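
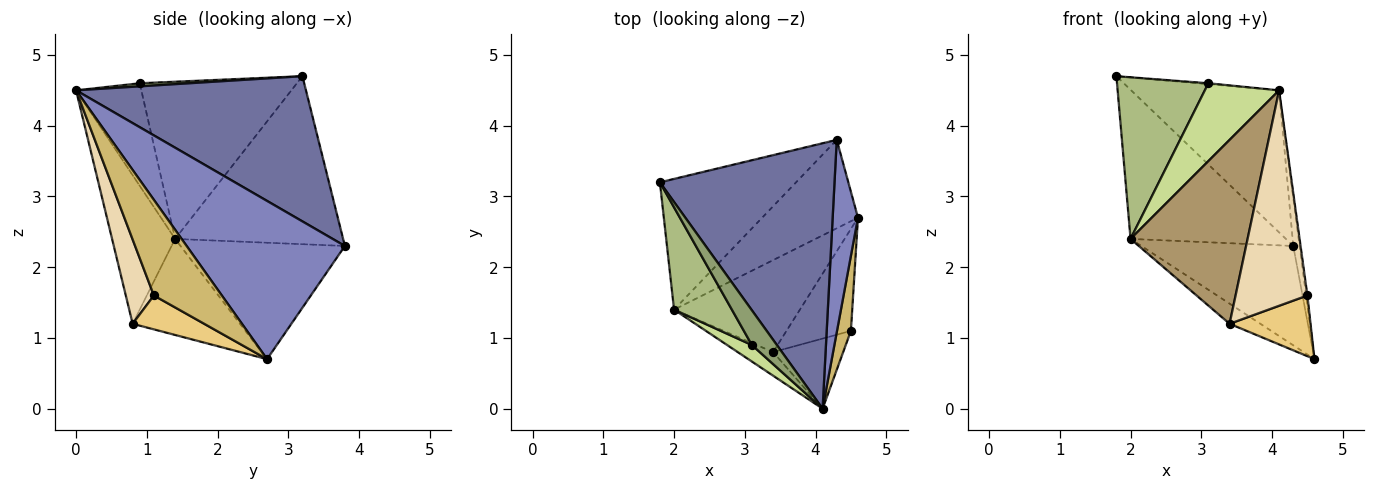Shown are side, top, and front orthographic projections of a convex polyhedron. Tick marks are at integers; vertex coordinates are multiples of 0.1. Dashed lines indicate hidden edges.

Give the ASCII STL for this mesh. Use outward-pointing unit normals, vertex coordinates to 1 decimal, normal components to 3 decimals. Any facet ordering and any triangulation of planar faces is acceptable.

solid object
 facet normal 0.591 0.381 0.711
  outer loop
   vertex 4.3 3.8 2.3
   vertex 1.8 3.2 4.7
   vertex 4.1 0.0 4.5
  endloop
 endfacet
 facet normal 0.987 0.039 0.158
  outer loop
   vertex 4.3 3.8 2.3
   vertex 4.1 0.0 4.5
   vertex 4.6 2.7 0.7
  endloop
 endfacet
 facet normal -0.631 0.583 -0.511
  outer loop
   vertex 2.0 1.4 2.4
   vertex 1.8 3.2 4.7
   vertex 4.3 3.8 2.3
  endloop
 endfacet
 facet normal -0.629 0.581 -0.517
  outer loop
   vertex 2.0 1.4 2.4
   vertex 4.3 3.8 2.3
   vertex 4.6 2.7 0.7
  endloop
 endfacet
 facet normal 0.123 0.026 0.992
  outer loop
   vertex 3.1 0.9 4.6
   vertex 4.1 0.0 4.5
   vertex 1.8 3.2 4.7
  endloop
 endfacet
 facet normal -0.824 -0.479 0.303
  outer loop
   vertex 3.1 0.9 4.6
   vertex 1.8 3.2 4.7
   vertex 2.0 1.4 2.4
  endloop
 endfacet
 facet normal -0.652 -0.742 0.157
  outer loop
   vertex 3.1 0.9 4.6
   vertex 2.0 1.4 2.4
   vertex 4.1 0.0 4.5
  endloop
 endfacet
 facet normal -0.598 0.171 -0.783
  outer loop
   vertex 3.4 0.8 1.2
   vertex 2.0 1.4 2.4
   vertex 4.6 2.7 0.7
  endloop
 endfacet
 facet normal -0.471 -0.875 -0.112
  outer loop
   vertex 3.4 0.8 1.2
   vertex 4.1 0.0 4.5
   vertex 2.0 1.4 2.4
  endloop
 endfacet
 facet normal 0.989 0.019 0.144
  outer loop
   vertex 4.5 1.1 1.6
   vertex 4.6 2.7 0.7
   vertex 4.1 0.0 4.5
  endloop
 endfacet
 facet normal 0.412 -0.466 -0.783
  outer loop
   vertex 4.5 1.1 1.6
   vertex 3.4 0.8 1.2
   vertex 4.6 2.7 0.7
  endloop
 endfacet
 facet normal 0.349 -0.891 -0.290
  outer loop
   vertex 4.5 1.1 1.6
   vertex 4.1 0.0 4.5
   vertex 3.4 0.8 1.2
  endloop
 endfacet
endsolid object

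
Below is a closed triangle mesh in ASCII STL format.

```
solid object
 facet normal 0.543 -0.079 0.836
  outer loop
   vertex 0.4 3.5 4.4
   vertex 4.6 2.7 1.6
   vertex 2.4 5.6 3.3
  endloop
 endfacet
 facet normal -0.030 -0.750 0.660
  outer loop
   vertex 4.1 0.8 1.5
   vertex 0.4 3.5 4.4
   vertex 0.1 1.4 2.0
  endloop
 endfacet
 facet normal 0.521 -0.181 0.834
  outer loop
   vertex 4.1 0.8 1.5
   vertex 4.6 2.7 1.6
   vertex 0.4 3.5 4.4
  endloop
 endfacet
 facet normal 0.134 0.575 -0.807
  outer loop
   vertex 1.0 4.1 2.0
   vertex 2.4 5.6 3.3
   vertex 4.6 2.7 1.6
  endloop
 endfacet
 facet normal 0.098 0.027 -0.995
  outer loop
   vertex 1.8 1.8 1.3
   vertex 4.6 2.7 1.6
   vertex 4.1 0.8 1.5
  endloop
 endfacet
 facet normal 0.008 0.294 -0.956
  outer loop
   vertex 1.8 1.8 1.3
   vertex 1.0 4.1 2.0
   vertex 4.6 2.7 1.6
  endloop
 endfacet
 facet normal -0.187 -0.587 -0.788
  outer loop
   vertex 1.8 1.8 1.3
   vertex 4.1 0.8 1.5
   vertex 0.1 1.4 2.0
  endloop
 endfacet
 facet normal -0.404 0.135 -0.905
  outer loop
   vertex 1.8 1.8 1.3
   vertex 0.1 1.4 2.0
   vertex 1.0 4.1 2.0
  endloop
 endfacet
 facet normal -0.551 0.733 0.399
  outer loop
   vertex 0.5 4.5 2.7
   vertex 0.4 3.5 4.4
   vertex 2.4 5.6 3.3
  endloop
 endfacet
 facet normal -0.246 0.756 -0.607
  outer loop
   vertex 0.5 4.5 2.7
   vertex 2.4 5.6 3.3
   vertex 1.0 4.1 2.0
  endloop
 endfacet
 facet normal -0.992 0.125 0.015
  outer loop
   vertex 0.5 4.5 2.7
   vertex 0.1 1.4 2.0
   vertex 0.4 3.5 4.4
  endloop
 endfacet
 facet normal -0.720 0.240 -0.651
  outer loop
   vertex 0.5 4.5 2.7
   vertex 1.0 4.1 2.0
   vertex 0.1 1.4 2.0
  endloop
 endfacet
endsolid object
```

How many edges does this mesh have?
18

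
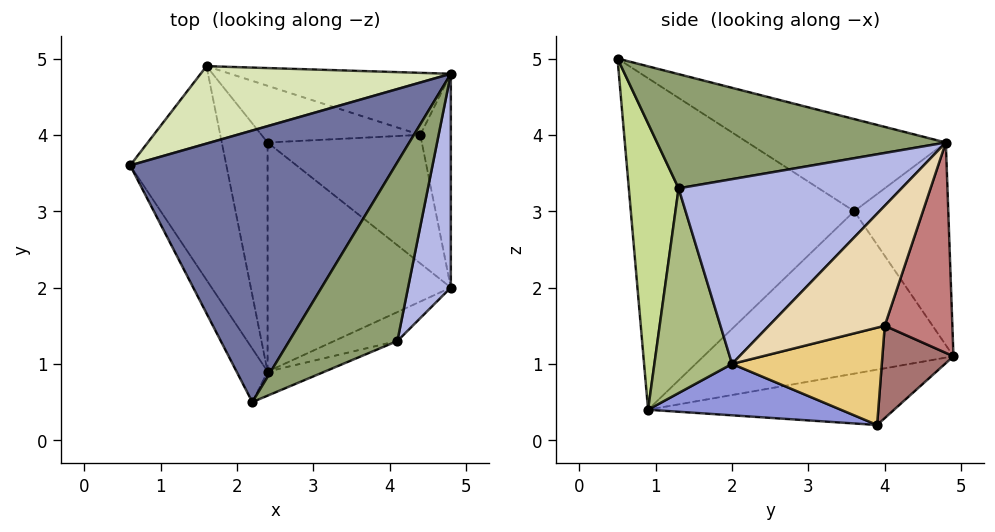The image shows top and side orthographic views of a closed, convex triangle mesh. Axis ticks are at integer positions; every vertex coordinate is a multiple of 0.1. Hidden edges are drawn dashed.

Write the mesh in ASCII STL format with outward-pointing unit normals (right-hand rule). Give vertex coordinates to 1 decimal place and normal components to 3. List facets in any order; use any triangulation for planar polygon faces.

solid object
 facet normal -0.300 0.403 0.865
  outer loop
   vertex 4.8 4.8 3.9
   vertex 0.6 3.6 3.0
   vertex 2.2 0.5 5.0
  endloop
 endfacet
 facet normal -0.864 -0.498 -0.081
  outer loop
   vertex 2.4 0.9 0.4
   vertex 2.2 0.5 5.0
   vertex 0.6 3.6 3.0
  endloop
 endfacet
 facet normal 0.270 -0.064 -0.961
  outer loop
   vertex 2.4 0.9 0.4
   vertex 2.4 3.9 0.2
   vertex 4.8 2.0 1.0
  endloop
 endfacet
 facet normal 0.949 -0.227 0.220
  outer loop
   vertex 4.1 1.3 3.3
   vertex 4.8 2.0 1.0
   vertex 4.8 4.8 3.9
  endloop
 endfacet
 facet normal 0.702 -0.254 0.665
  outer loop
   vertex 4.1 1.3 3.3
   vertex 4.8 4.8 3.9
   vertex 2.2 0.5 5.0
  endloop
 endfacet
 facet normal 0.441 -0.887 -0.136
  outer loop
   vertex 4.1 1.3 3.3
   vertex 2.4 0.9 0.4
   vertex 4.8 2.0 1.0
  endloop
 endfacet
 facet normal 0.336 -0.940 -0.067
  outer loop
   vertex 4.1 1.3 3.3
   vertex 2.2 0.5 5.0
   vertex 2.4 0.9 0.4
  endloop
 endfacet
 facet normal -0.331 0.851 0.408
  outer loop
   vertex 1.6 4.9 1.1
   vertex 0.6 3.6 3.0
   vertex 4.8 4.8 3.9
  endloop
 endfacet
 facet normal -0.857 -0.083 -0.508
  outer loop
   vertex 1.6 4.9 1.1
   vertex 2.4 0.9 0.4
   vertex 0.6 3.6 3.0
  endloop
 endfacet
 facet normal -0.770 -0.042 -0.637
  outer loop
   vertex 1.6 4.9 1.1
   vertex 2.4 3.9 0.2
   vertex 2.4 0.9 0.4
  endloop
 endfacet
 facet normal 0.509 0.303 -0.806
  outer loop
   vertex 4.4 4.0 1.5
   vertex 4.8 2.0 1.0
   vertex 2.4 3.9 0.2
  endloop
 endfacet
 facet normal 0.939 0.248 -0.239
  outer loop
   vertex 4.4 4.0 1.5
   vertex 4.8 4.8 3.9
   vertex 4.8 2.0 1.0
  endloop
 endfacet
 facet normal 0.325 0.763 -0.559
  outer loop
   vertex 4.4 4.0 1.5
   vertex 2.4 3.9 0.2
   vertex 1.6 4.9 1.1
  endloop
 endfacet
 facet normal 0.332 0.877 -0.348
  outer loop
   vertex 4.4 4.0 1.5
   vertex 1.6 4.9 1.1
   vertex 4.8 4.8 3.9
  endloop
 endfacet
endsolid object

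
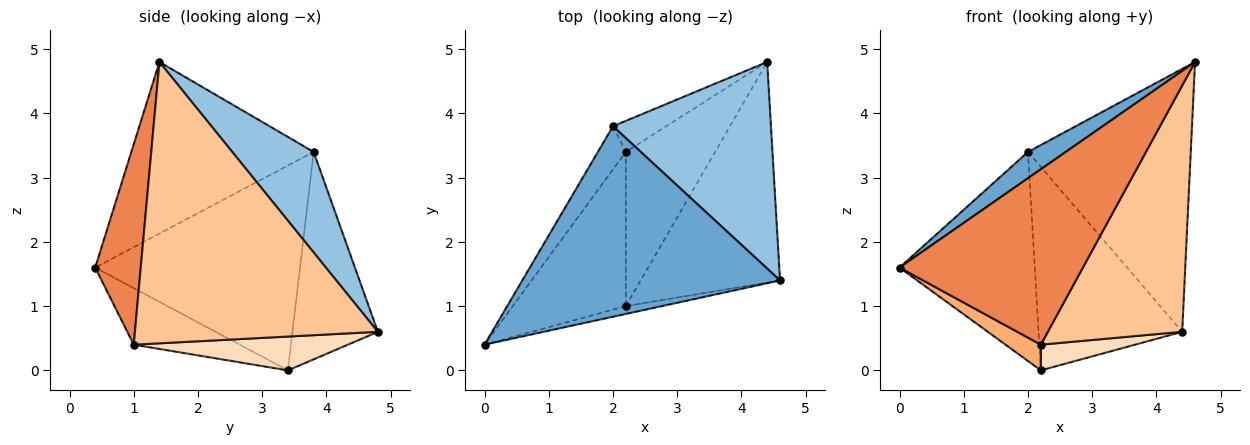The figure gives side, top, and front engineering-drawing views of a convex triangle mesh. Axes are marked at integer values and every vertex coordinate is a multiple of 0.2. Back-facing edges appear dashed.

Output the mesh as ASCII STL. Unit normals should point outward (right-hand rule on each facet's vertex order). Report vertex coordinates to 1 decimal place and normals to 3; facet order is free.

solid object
 facet normal -0.551 -0.114 0.827
  outer loop
   vertex 2.0 3.8 3.4
   vertex 0.0 0.4 1.6
   vertex 4.6 1.4 4.8
  endloop
 endfacet
 facet normal 0.366 0.732 0.575
  outer loop
   vertex 2.0 3.8 3.4
   vertex 4.6 1.4 4.8
   vertex 4.4 4.8 0.6
  endloop
 endfacet
 facet normal -0.829 0.548 -0.113
  outer loop
   vertex 2.0 3.8 3.4
   vertex 2.2 3.4 0.0
   vertex 0.0 0.4 1.6
  endloop
 endfacet
 facet normal -0.507 0.852 -0.130
  outer loop
   vertex 2.0 3.8 3.4
   vertex 4.4 4.8 0.6
   vertex 2.2 3.4 0.0
  endloop
 endfacet
 facet normal 0.241 -0.970 -0.043
  outer loop
   vertex 2.2 1.0 0.4
   vertex 4.6 1.4 4.8
   vertex 0.0 0.4 1.6
  endloop
 endfacet
 facet normal -0.442 -0.147 -0.885
  outer loop
   vertex 2.2 1.0 0.4
   vertex 0.0 0.4 1.6
   vertex 2.2 3.4 0.0
  endloop
 endfacet
 facet normal 0.803 -0.444 -0.398
  outer loop
   vertex 2.2 1.0 0.4
   vertex 4.4 4.8 0.6
   vertex 4.6 1.4 4.8
  endloop
 endfacet
 facet normal 0.350 -0.154 -0.924
  outer loop
   vertex 2.2 1.0 0.4
   vertex 2.2 3.4 0.0
   vertex 4.4 4.8 0.6
  endloop
 endfacet
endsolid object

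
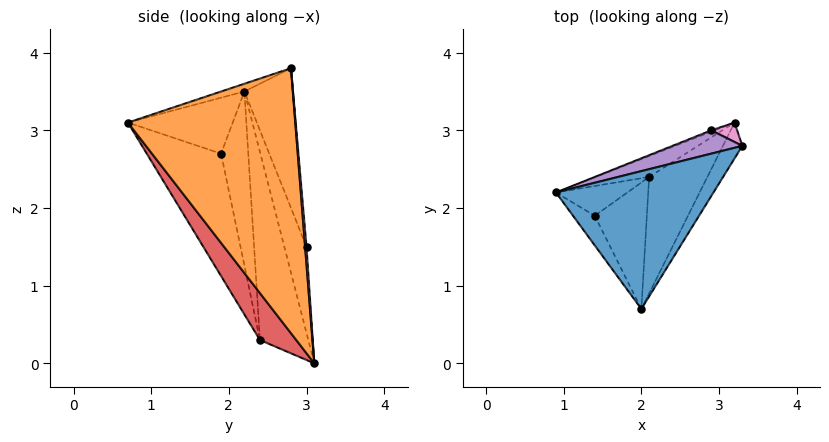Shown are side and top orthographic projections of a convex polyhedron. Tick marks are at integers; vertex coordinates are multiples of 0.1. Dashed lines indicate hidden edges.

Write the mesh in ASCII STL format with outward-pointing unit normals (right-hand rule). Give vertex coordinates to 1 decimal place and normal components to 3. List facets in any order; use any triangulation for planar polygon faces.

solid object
 facet normal -0.047 -0.289 0.956
  outer loop
   vertex 2.0 0.7 3.1
   vertex 3.3 2.8 3.8
   vertex 0.9 2.2 3.5
  endloop
 endfacet
 facet normal 0.858 -0.510 -0.063
  outer loop
   vertex 3.2 3.1 0.0
   vertex 3.3 2.8 3.8
   vertex 2.0 0.7 3.1
  endloop
 endfacet
 facet normal -0.561 0.813 -0.159
  outer loop
   vertex 2.1 2.4 0.3
   vertex 0.9 2.2 3.5
   vertex 3.2 3.1 0.0
  endloop
 endfacet
 facet normal 0.379 -0.797 -0.470
  outer loop
   vertex 2.1 2.4 0.3
   vertex 3.2 3.1 0.0
   vertex 2.0 0.7 3.1
  endloop
 endfacet
 facet normal -0.256 0.958 0.128
  outer loop
   vertex 2.9 3.0 1.5
   vertex 0.9 2.2 3.5
   vertex 3.3 2.8 3.8
  endloop
 endfacet
 facet normal -0.385 0.923 -0.015
  outer loop
   vertex 2.9 3.0 1.5
   vertex 3.2 3.1 0.0
   vertex 0.9 2.2 3.5
  endloop
 endfacet
 facet normal 0.054 0.996 0.077
  outer loop
   vertex 2.9 3.0 1.5
   vertex 3.3 2.8 3.8
   vertex 3.2 3.1 0.0
  endloop
 endfacet
 facet normal -0.804 -0.506 -0.313
  outer loop
   vertex 1.4 1.9 2.7
   vertex 2.0 0.7 3.1
   vertex 0.9 2.2 3.5
  endloop
 endfacet
 facet normal -0.818 -0.467 -0.336
  outer loop
   vertex 1.4 1.9 2.7
   vertex 0.9 2.2 3.5
   vertex 2.1 2.4 0.3
  endloop
 endfacet
 facet normal -0.792 -0.509 -0.337
  outer loop
   vertex 1.4 1.9 2.7
   vertex 2.1 2.4 0.3
   vertex 2.0 0.7 3.1
  endloop
 endfacet
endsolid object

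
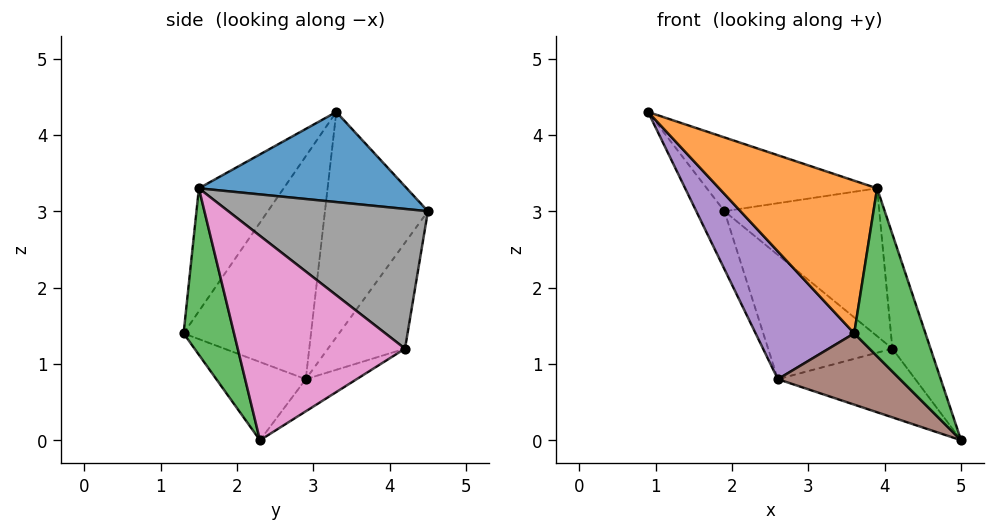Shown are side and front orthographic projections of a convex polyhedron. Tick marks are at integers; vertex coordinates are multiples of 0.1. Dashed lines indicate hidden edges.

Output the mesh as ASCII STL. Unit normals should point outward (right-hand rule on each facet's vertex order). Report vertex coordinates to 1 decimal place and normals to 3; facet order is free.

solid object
 facet normal 0.500 0.410 0.763
  outer loop
   vertex 3.9 1.5 3.3
   vertex 1.9 4.5 3.0
   vertex 0.9 3.3 4.3
  endloop
 endfacet
 facet normal -0.466 -0.869 0.165
  outer loop
   vertex 3.9 1.5 3.3
   vertex 0.9 3.3 4.3
   vertex 3.6 1.3 1.4
  endloop
 endfacet
 facet normal 0.578 -0.816 -0.005
  outer loop
   vertex 3.9 1.5 3.3
   vertex 3.6 1.3 1.4
   vertex 5.0 2.3 0.0
  endloop
 endfacet
 facet normal -0.863 0.236 -0.446
  outer loop
   vertex 2.6 2.9 0.8
   vertex 0.9 3.3 4.3
   vertex 1.9 4.5 3.0
  endloop
 endfacet
 facet normal -0.754 -0.584 -0.300
  outer loop
   vertex 2.6 2.9 0.8
   vertex 3.6 1.3 1.4
   vertex 0.9 3.3 4.3
  endloop
 endfacet
 facet normal -0.384 -0.525 -0.759
  outer loop
   vertex 2.6 2.9 0.8
   vertex 5.0 2.3 0.0
   vertex 3.6 1.3 1.4
  endloop
 endfacet
 facet normal 0.912 0.208 0.354
  outer loop
   vertex 4.1 4.2 1.2
   vertex 3.9 1.5 3.3
   vertex 5.0 2.3 0.0
  endloop
 endfacet
 facet normal 0.598 0.464 0.654
  outer loop
   vertex 4.1 4.2 1.2
   vertex 1.9 4.5 3.0
   vertex 3.9 1.5 3.3
  endloop
 endfacet
 facet normal -0.173 0.466 -0.868
  outer loop
   vertex 4.1 4.2 1.2
   vertex 5.0 2.3 0.0
   vertex 2.6 2.9 0.8
  endloop
 endfacet
 facet normal -0.414 0.668 -0.618
  outer loop
   vertex 4.1 4.2 1.2
   vertex 2.6 2.9 0.8
   vertex 1.9 4.5 3.0
  endloop
 endfacet
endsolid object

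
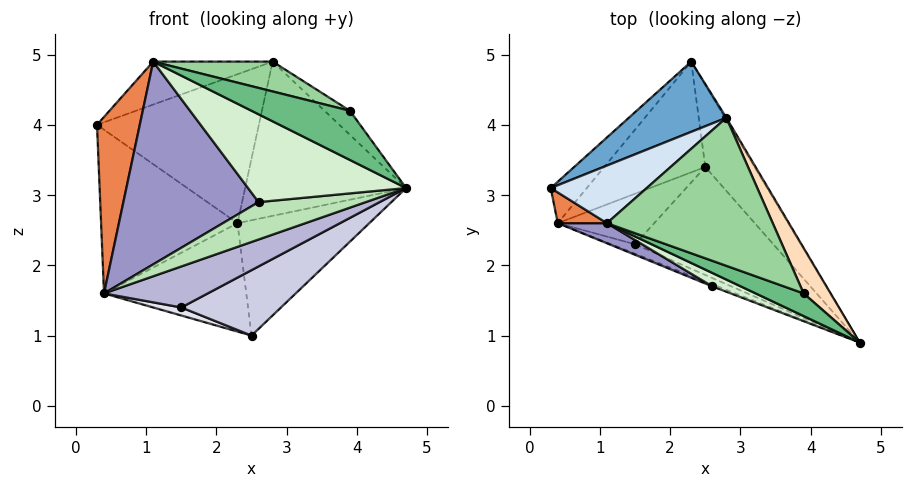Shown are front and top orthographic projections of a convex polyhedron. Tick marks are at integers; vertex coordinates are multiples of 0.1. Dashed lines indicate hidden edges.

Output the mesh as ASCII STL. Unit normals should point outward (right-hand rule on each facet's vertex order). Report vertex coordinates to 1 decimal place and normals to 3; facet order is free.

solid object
 facet normal -0.458 0.804 0.379
  outer loop
   vertex 2.8 4.1 4.9
   vertex 2.3 4.9 2.6
   vertex 0.3 3.1 4.0
  endloop
 endfacet
 facet normal 0.858 0.514 -0.008
  outer loop
   vertex 2.8 4.1 4.9
   vertex 4.7 0.9 3.1
   vertex 2.3 4.9 2.6
  endloop
 endfacet
 facet normal -0.722 0.670 -0.170
  outer loop
   vertex 0.4 2.6 1.6
   vertex 0.3 3.1 4.0
   vertex 2.3 4.9 2.6
  endloop
 endfacet
 facet normal -0.467 0.529 0.709
  outer loop
   vertex 1.1 2.6 4.9
   vertex 2.8 4.1 4.9
   vertex 0.3 3.1 4.0
  endloop
 endfacet
 facet normal -0.629 -0.766 0.133
  outer loop
   vertex 1.1 2.6 4.9
   vertex 0.3 3.1 4.0
   vertex 0.4 2.6 1.6
  endloop
 endfacet
 facet normal 0.828 0.457 -0.324
  outer loop
   vertex 2.5 3.4 1.0
   vertex 2.3 4.9 2.6
   vertex 4.7 0.9 3.1
  endloop
 endfacet
 facet normal -0.426 0.633 -0.647
  outer loop
   vertex 2.5 3.4 1.0
   vertex 0.4 2.6 1.6
   vertex 2.3 4.9 2.6
  endloop
 endfacet
 facet normal 0.852 0.245 0.463
  outer loop
   vertex 3.9 1.6 4.2
   vertex 4.7 0.9 3.1
   vertex 2.8 4.1 4.9
  endloop
 endfacet
 facet normal -0.215 -0.887 0.408
  outer loop
   vertex 3.9 1.6 4.2
   vertex 1.1 2.6 4.9
   vertex 4.7 0.9 3.1
  endloop
 endfacet
 facet normal 0.172 -0.195 0.966
  outer loop
   vertex 3.9 1.6 4.2
   vertex 2.8 4.1 4.9
   vertex 1.1 2.6 4.9
  endloop
 endfacet
 facet normal -0.351 -0.935 -0.053
  outer loop
   vertex 2.6 1.7 2.9
   vertex 0.4 2.6 1.6
   vertex 4.7 0.9 3.1
  endloop
 endfacet
 facet normal -0.364 -0.921 0.141
  outer loop
   vertex 2.6 1.7 2.9
   vertex 4.7 0.9 3.1
   vertex 1.1 2.6 4.9
  endloop
 endfacet
 facet normal -0.422 -0.902 0.090
  outer loop
   vertex 2.6 1.7 2.9
   vertex 1.1 2.6 4.9
   vertex 0.4 2.6 1.6
  endloop
 endfacet
 facet normal -0.293 -0.932 -0.215
  outer loop
   vertex 1.5 2.3 1.4
   vertex 4.7 0.9 3.1
   vertex 0.4 2.6 1.6
  endloop
 endfacet
 facet normal 0.222 -0.505 -0.834
  outer loop
   vertex 1.5 2.3 1.4
   vertex 2.5 3.4 1.0
   vertex 4.7 0.9 3.1
  endloop
 endfacet
 facet normal -0.217 -0.153 -0.964
  outer loop
   vertex 1.5 2.3 1.4
   vertex 0.4 2.6 1.6
   vertex 2.5 3.4 1.0
  endloop
 endfacet
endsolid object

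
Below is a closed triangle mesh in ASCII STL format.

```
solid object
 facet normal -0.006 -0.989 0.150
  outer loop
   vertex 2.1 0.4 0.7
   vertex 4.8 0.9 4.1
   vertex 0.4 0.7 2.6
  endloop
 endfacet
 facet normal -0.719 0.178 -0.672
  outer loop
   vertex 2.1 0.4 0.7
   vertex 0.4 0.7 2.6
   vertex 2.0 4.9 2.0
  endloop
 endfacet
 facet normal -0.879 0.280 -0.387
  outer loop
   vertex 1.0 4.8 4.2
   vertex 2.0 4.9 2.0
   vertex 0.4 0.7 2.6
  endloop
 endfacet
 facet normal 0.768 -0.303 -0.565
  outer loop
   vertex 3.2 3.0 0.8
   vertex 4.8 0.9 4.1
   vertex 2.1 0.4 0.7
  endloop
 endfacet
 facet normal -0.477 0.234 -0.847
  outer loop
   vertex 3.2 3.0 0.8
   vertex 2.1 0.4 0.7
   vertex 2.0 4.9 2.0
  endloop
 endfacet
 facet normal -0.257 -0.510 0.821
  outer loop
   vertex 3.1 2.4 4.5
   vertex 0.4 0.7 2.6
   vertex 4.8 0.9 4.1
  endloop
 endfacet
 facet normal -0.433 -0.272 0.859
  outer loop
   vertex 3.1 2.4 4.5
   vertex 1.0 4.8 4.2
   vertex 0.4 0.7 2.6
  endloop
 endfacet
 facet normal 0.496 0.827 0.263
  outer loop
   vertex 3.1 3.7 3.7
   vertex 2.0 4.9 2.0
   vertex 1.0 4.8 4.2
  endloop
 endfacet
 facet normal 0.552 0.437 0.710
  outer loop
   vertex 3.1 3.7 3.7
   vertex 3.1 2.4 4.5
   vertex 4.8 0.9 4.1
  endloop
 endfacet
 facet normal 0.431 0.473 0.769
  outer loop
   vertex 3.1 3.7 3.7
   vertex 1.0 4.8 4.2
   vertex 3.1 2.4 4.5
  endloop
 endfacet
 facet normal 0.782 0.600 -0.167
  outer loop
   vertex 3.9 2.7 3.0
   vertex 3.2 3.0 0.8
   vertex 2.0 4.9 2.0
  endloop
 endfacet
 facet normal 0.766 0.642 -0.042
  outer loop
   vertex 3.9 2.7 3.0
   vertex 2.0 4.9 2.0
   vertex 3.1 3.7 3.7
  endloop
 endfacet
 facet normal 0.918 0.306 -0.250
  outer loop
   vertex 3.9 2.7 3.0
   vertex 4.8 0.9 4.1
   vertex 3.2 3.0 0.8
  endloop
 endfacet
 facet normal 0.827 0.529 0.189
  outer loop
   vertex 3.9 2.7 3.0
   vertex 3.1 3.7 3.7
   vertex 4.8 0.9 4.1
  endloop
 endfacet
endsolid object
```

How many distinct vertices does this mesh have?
9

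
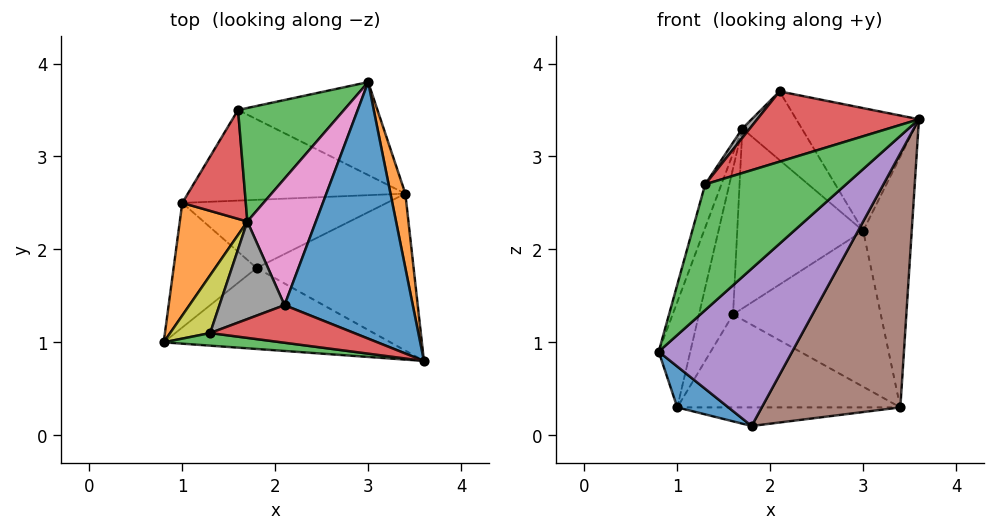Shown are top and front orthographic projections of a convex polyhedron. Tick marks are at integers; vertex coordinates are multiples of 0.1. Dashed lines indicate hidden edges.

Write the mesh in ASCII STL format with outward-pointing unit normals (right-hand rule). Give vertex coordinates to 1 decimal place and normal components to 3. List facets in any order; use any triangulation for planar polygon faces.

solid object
 facet normal 0.333 0.407 0.851
  outer loop
   vertex 2.1 1.4 3.7
   vertex 3.6 0.8 3.4
   vertex 3.0 3.8 2.2
  endloop
 endfacet
 facet normal 0.973 0.221 0.065
  outer loop
   vertex 3.4 2.6 0.3
   vertex 3.0 3.8 2.2
   vertex 3.6 0.8 3.4
  endloop
 endfacet
 facet normal -0.158 -0.982 0.099
  outer loop
   vertex 1.3 1.1 2.7
   vertex 0.8 1.0 0.9
   vertex 3.6 0.8 3.4
  endloop
 endfacet
 facet normal -0.250 -0.854 0.456
  outer loop
   vertex 1.3 1.1 2.7
   vertex 3.6 0.8 3.4
   vertex 2.1 1.4 3.7
  endloop
 endfacet
 facet normal 0.326 -0.840 -0.433
  outer loop
   vertex 1.8 1.8 0.1
   vertex 3.6 0.8 3.4
   vertex 0.8 1.0 0.9
  endloop
 endfacet
 facet normal 0.441 -0.764 -0.472
  outer loop
   vertex 1.8 1.8 0.1
   vertex 3.4 2.6 0.3
   vertex 3.6 0.8 3.4
  endloop
 endfacet
 facet normal 0.190 0.468 0.863
  outer loop
   vertex 1.7 2.3 3.3
   vertex 2.1 1.4 3.7
   vertex 3.0 3.8 2.2
  endloop
 endfacet
 facet normal -0.771 -0.060 0.635
  outer loop
   vertex 1.7 2.3 3.3
   vertex 1.3 1.1 2.7
   vertex 2.1 1.4 3.7
  endloop
 endfacet
 facet normal -0.949 0.190 0.253
  outer loop
   vertex 1.7 2.3 3.3
   vertex 0.8 1.0 0.9
   vertex 1.3 1.1 2.7
  endloop
 endfacet
 facet normal -0.011 0.263 -0.965
  outer loop
   vertex 1.0 2.5 0.3
   vertex 3.4 2.6 0.3
   vertex 1.8 1.8 0.1
  endloop
 endfacet
 facet normal -0.455 -0.278 -0.846
  outer loop
   vertex 1.0 2.5 0.3
   vertex 1.8 1.8 0.1
   vertex 0.8 1.0 0.9
  endloop
 endfacet
 facet normal -0.947 0.220 0.236
  outer loop
   vertex 1.0 2.5 0.3
   vertex 0.8 1.0 0.9
   vertex 1.7 2.3 3.3
  endloop
 endfacet
 facet normal -0.464 0.749 0.473
  outer loop
   vertex 1.6 3.5 1.3
   vertex 1.7 2.3 3.3
   vertex 3.0 3.8 2.2
  endloop
 endfacet
 facet normal -0.919 0.316 0.236
  outer loop
   vertex 1.6 3.5 1.3
   vertex 1.0 2.5 0.3
   vertex 1.7 2.3 3.3
  endloop
 endfacet
 facet normal 0.144 0.850 -0.507
  outer loop
   vertex 1.6 3.5 1.3
   vertex 3.0 3.8 2.2
   vertex 3.4 2.6 0.3
  endloop
 endfacet
 facet normal -0.030 0.716 -0.698
  outer loop
   vertex 1.6 3.5 1.3
   vertex 3.4 2.6 0.3
   vertex 1.0 2.5 0.3
  endloop
 endfacet
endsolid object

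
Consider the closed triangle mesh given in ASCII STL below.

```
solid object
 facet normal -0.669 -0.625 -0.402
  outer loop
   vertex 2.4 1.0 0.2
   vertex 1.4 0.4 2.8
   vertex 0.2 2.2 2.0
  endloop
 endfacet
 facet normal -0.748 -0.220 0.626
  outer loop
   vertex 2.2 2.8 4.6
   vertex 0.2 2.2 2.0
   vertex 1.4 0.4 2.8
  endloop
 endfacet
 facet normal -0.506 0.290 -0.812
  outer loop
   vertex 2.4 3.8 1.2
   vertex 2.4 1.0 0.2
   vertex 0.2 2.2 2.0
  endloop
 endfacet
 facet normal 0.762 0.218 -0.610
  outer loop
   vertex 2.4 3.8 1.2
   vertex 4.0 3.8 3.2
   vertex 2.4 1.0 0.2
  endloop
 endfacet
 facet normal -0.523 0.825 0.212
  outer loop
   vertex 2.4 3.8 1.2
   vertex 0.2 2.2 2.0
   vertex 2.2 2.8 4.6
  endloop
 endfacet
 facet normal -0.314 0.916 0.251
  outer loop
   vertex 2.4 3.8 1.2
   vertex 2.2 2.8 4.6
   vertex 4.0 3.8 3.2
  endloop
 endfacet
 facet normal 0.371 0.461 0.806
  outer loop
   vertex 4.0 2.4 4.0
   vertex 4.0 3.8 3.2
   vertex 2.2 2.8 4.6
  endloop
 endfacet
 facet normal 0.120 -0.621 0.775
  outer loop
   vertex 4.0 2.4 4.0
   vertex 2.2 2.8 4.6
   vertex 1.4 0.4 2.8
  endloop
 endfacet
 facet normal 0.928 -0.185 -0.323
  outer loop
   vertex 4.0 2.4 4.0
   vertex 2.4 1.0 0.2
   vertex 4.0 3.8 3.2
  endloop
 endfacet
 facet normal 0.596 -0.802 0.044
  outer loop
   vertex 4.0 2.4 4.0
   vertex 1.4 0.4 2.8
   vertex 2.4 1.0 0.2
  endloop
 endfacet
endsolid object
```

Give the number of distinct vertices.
7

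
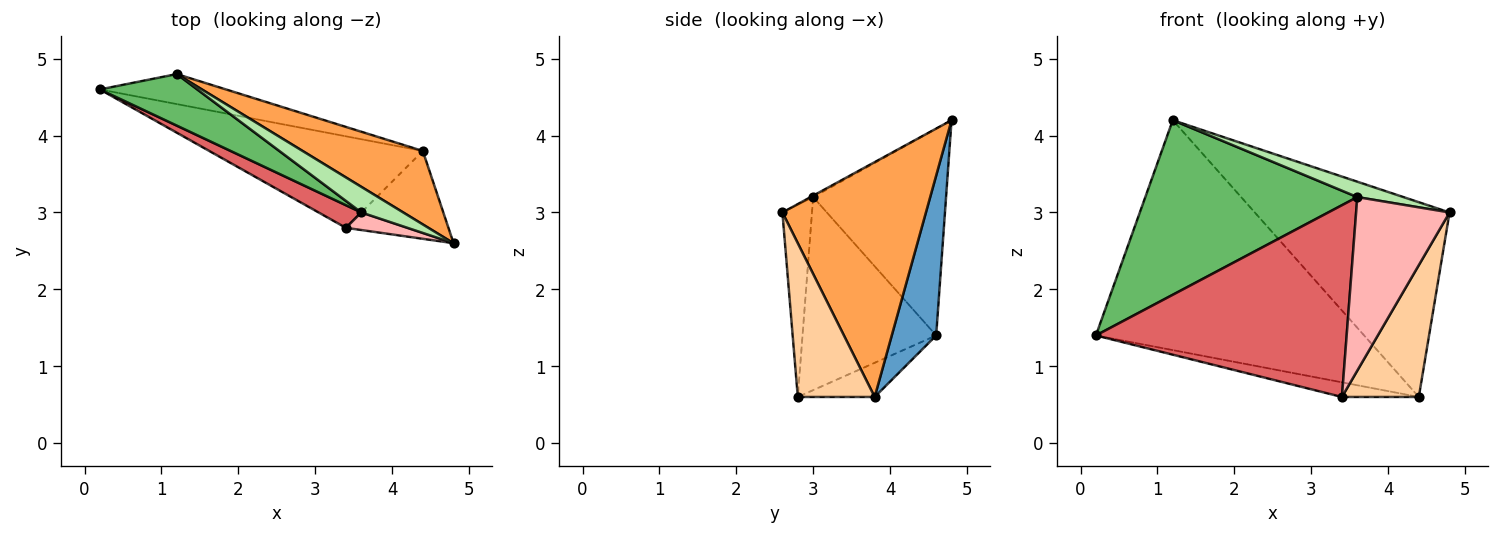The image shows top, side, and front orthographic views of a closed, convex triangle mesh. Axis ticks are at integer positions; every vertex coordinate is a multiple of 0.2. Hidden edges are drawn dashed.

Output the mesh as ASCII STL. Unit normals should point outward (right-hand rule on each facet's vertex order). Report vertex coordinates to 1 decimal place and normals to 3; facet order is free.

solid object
 facet normal 0.162 0.978 -0.128
  outer loop
   vertex 4.4 3.8 0.6
   vertex 0.2 4.6 1.4
   vertex 1.2 4.8 4.2
  endloop
 endfacet
 facet normal -0.156 0.156 -0.975
  outer loop
   vertex 4.4 3.8 0.6
   vertex 3.4 2.8 0.6
   vertex 0.2 4.6 1.4
  endloop
 endfacet
 facet normal 0.568 0.770 0.291
  outer loop
   vertex 4.4 3.8 0.6
   vertex 1.2 4.8 4.2
   vertex 4.8 2.6 3.0
  endloop
 endfacet
 facet normal 0.640 -0.640 -0.426
  outer loop
   vertex 4.4 3.8 0.6
   vertex 4.8 2.6 3.0
   vertex 3.4 2.8 0.6
  endloop
 endfacet
 facet normal -0.515 -0.822 0.243
  outer loop
   vertex 3.6 3.0 3.2
   vertex 1.2 4.8 4.2
   vertex 0.2 4.6 1.4
  endloop
 endfacet
 facet normal -0.029 -0.514 0.857
  outer loop
   vertex 3.6 3.0 3.2
   vertex 4.8 2.6 3.0
   vertex 1.2 4.8 4.2
  endloop
 endfacet
 facet normal -0.468 -0.878 0.104
  outer loop
   vertex 3.6 3.0 3.2
   vertex 0.2 4.6 1.4
   vertex 3.4 2.8 0.6
  endloop
 endfacet
 facet normal -0.300 -0.949 0.096
  outer loop
   vertex 3.6 3.0 3.2
   vertex 3.4 2.8 0.6
   vertex 4.8 2.6 3.0
  endloop
 endfacet
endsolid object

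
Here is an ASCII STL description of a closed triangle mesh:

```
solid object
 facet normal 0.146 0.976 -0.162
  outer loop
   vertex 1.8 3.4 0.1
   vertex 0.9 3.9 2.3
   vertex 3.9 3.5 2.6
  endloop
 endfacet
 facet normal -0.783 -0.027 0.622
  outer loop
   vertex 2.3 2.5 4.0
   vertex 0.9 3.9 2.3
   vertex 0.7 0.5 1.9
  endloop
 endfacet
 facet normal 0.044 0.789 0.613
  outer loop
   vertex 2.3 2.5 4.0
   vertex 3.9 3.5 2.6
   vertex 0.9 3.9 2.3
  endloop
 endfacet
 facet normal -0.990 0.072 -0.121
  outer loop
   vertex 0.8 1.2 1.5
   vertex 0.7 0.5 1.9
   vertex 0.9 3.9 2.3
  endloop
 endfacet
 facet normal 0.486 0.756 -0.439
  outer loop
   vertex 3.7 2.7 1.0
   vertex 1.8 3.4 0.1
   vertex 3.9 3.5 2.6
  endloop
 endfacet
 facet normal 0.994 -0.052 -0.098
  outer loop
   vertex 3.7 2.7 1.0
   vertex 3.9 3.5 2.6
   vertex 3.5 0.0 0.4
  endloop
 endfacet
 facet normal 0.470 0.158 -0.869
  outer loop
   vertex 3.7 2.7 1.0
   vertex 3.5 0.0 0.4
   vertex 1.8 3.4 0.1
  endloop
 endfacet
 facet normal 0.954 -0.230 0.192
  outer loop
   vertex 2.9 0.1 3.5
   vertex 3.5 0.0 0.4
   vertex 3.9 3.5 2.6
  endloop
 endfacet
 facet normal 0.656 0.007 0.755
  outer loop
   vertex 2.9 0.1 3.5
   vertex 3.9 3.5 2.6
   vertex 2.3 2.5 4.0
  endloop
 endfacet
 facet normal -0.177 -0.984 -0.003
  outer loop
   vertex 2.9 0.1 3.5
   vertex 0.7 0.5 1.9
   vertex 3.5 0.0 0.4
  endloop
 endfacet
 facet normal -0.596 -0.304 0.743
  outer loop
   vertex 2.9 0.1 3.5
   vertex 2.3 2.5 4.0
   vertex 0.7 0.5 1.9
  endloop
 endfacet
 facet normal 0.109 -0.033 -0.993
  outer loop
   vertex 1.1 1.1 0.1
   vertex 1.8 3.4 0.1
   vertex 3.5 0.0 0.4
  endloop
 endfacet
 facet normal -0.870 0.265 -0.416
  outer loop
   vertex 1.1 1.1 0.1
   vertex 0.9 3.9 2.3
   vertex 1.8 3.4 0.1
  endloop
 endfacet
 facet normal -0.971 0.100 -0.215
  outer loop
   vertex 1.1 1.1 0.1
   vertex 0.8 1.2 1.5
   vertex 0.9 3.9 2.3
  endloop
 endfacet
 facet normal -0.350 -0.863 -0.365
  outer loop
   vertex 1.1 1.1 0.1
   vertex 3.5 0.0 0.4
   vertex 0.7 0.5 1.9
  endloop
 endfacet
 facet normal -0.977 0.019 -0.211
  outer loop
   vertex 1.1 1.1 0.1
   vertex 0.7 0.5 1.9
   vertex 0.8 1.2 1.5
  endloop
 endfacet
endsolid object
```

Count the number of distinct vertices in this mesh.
10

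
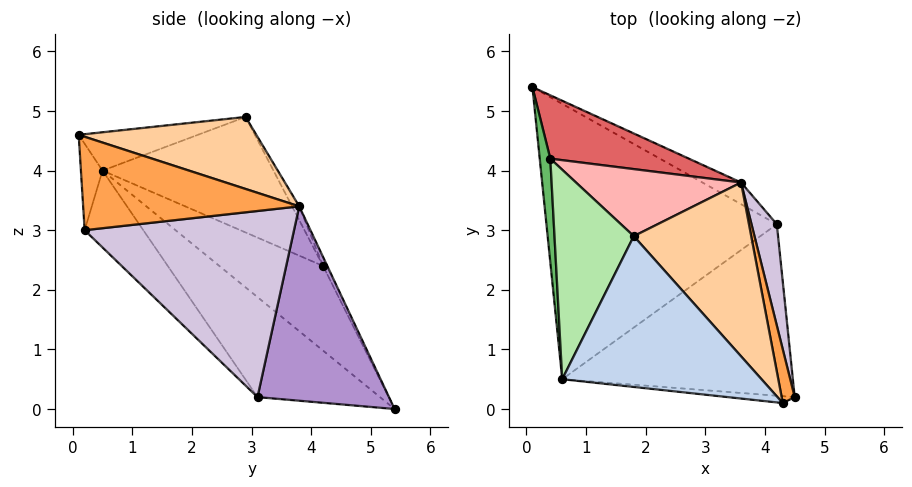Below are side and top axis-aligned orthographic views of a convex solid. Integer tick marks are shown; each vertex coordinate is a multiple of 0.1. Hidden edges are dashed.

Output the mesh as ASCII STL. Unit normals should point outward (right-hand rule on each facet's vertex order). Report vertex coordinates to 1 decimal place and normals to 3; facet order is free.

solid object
 facet normal -0.095 -0.993 -0.074
  outer loop
   vertex 0.6 0.5 4.0
   vertex 4.5 0.2 3.0
   vertex 4.3 0.1 4.6
  endloop
 endfacet
 facet normal -0.182 -0.264 0.947
  outer loop
   vertex 0.6 0.5 4.0
   vertex 4.3 0.1 4.6
   vertex 1.8 2.9 4.9
  endloop
 endfacet
 facet normal 0.965 0.226 0.135
  outer loop
   vertex 3.6 3.8 3.4
   vertex 4.3 0.1 4.6
   vertex 4.5 0.2 3.0
  endloop
 endfacet
 facet normal 0.489 0.351 0.798
  outer loop
   vertex 3.6 3.8 3.4
   vertex 1.8 2.9 4.9
   vertex 4.3 0.1 4.6
  endloop
 endfacet
 facet normal -0.992 0.000 0.124
  outer loop
   vertex 0.4 4.2 2.4
   vertex 0.1 5.4 0.0
   vertex 0.6 0.5 4.0
  endloop
 endfacet
 facet normal -0.809 0.196 0.555
  outer loop
   vertex 0.4 4.2 2.4
   vertex 0.6 0.5 4.0
   vertex 1.8 2.9 4.9
  endloop
 endfacet
 facet normal -0.029 0.893 0.450
  outer loop
   vertex 0.4 4.2 2.4
   vertex 3.6 3.8 3.4
   vertex 0.1 5.4 0.0
  endloop
 endfacet
 facet normal -0.040 0.877 0.478
  outer loop
   vertex 0.4 4.2 2.4
   vertex 1.8 2.9 4.9
   vertex 3.6 3.8 3.4
  endloop
 endfacet
 facet normal 0.491 0.866 -0.097
  outer loop
   vertex 4.2 3.1 0.2
   vertex 0.1 5.4 0.0
   vertex 3.6 3.8 3.4
  endloop
 endfacet
 facet normal 0.965 0.227 0.131
  outer loop
   vertex 4.2 3.1 0.2
   vertex 3.6 3.8 3.4
   vertex 4.5 0.2 3.0
  endloop
 endfacet
 facet normal -0.312 -0.620 -0.720
  outer loop
   vertex 4.2 3.1 0.2
   vertex 0.6 0.5 4.0
   vertex 0.1 5.4 0.0
  endloop
 endfacet
 facet normal -0.229 -0.688 -0.688
  outer loop
   vertex 4.2 3.1 0.2
   vertex 4.5 0.2 3.0
   vertex 0.6 0.5 4.0
  endloop
 endfacet
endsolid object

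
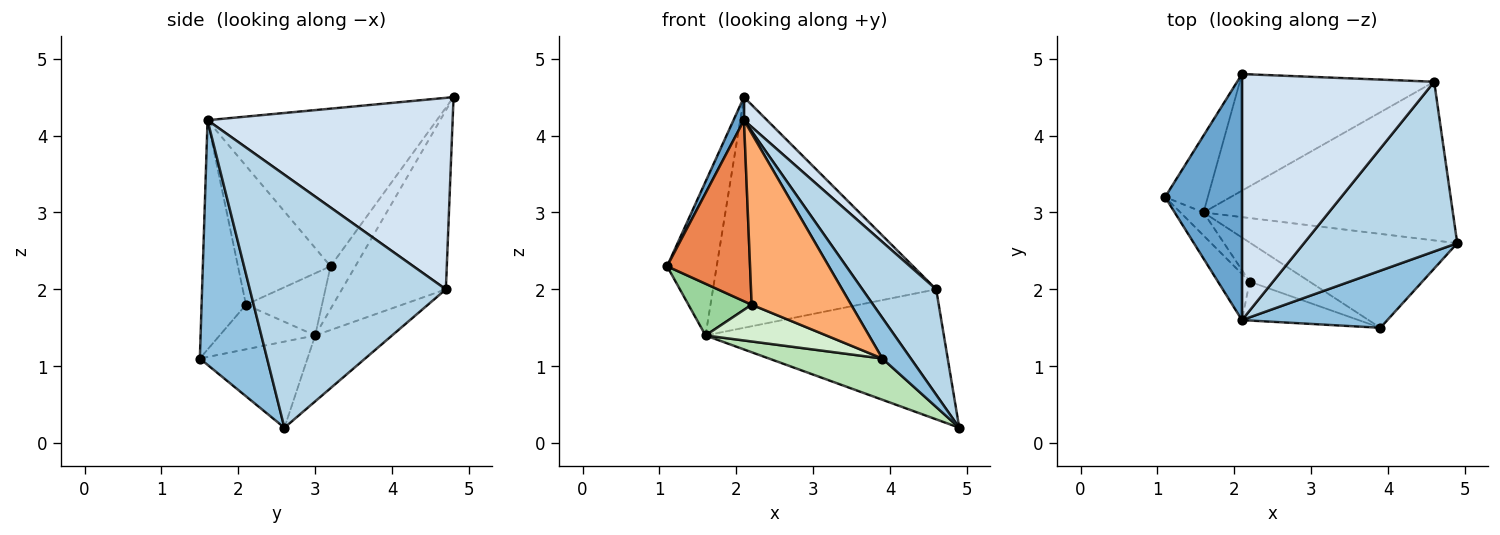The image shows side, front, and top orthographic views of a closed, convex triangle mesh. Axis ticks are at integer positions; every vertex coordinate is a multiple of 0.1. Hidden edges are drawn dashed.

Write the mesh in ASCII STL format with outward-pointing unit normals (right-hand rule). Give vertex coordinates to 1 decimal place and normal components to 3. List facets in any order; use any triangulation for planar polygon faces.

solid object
 facet normal -0.898 -0.041 0.438
  outer loop
   vertex 2.1 1.6 4.2
   vertex 2.1 4.8 4.5
   vertex 1.1 3.2 2.3
  endloop
 endfacet
 facet normal 0.808 -0.342 0.480
  outer loop
   vertex 2.1 1.6 4.2
   vertex 3.9 1.5 1.1
   vertex 4.9 2.6 0.2
  endloop
 endfacet
 facet normal 0.814 -0.306 0.493
  outer loop
   vertex 4.6 4.7 2.0
   vertex 2.1 1.6 4.2
   vertex 4.9 2.6 0.2
  endloop
 endfacet
 facet normal 0.704 -0.066 0.707
  outer loop
   vertex 4.6 4.7 2.0
   vertex 2.1 4.8 4.5
   vertex 2.1 1.6 4.2
  endloop
 endfacet
 facet normal -0.734 -0.658 -0.168
  outer loop
   vertex 2.2 2.1 1.8
   vertex 2.1 1.6 4.2
   vertex 1.1 3.2 2.3
  endloop
 endfacet
 facet normal -0.399 -0.894 -0.203
  outer loop
   vertex 2.2 2.1 1.8
   vertex 3.9 1.5 1.1
   vertex 2.1 1.6 4.2
  endloop
 endfacet
 facet normal -0.408 0.816 -0.408
  outer loop
   vertex 1.6 3.0 1.4
   vertex 1.1 3.2 2.3
   vertex 2.1 4.8 4.5
  endloop
 endfacet
 facet normal -0.384 0.824 -0.417
  outer loop
   vertex 1.6 3.0 1.4
   vertex 2.1 4.8 4.5
   vertex 4.6 4.7 2.0
  endloop
 endfacet
 facet normal -0.200 0.621 -0.758
  outer loop
   vertex 1.6 3.0 1.4
   vertex 4.6 4.7 2.0
   vertex 4.9 2.6 0.2
  endloop
 endfacet
 facet normal -0.739 -0.615 -0.274
  outer loop
   vertex 1.6 3.0 1.4
   vertex 2.2 2.1 1.8
   vertex 1.1 3.2 2.3
  endloop
 endfacet
 facet normal -0.357 -0.376 -0.855
  outer loop
   vertex 1.6 3.0 1.4
   vertex 4.9 2.6 0.2
   vertex 3.9 1.5 1.1
  endloop
 endfacet
 facet normal -0.476 -0.602 -0.641
  outer loop
   vertex 1.6 3.0 1.4
   vertex 3.9 1.5 1.1
   vertex 2.2 2.1 1.8
  endloop
 endfacet
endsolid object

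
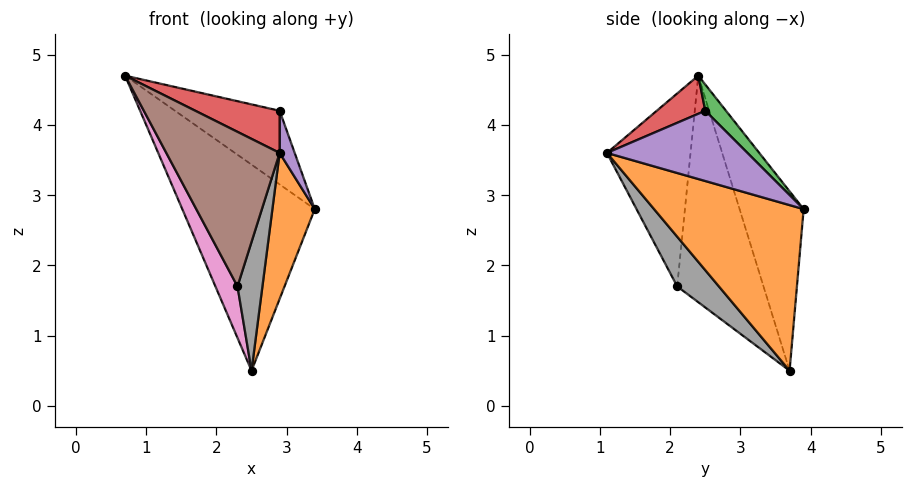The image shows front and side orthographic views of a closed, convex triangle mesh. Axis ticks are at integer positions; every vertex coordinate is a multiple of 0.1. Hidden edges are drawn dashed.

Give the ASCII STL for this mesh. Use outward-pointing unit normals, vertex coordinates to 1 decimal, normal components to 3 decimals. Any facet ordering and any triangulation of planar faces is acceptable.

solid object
 facet normal -0.434 0.896 0.092
  outer loop
   vertex 2.5 3.7 0.5
   vertex 0.7 2.4 4.7
   vertex 3.4 3.9 2.8
  endloop
 endfacet
 facet normal 0.907 -0.257 -0.333
  outer loop
   vertex 2.5 3.7 0.5
   vertex 3.4 3.9 2.8
   vertex 2.9 1.1 3.6
  endloop
 endfacet
 facet normal 0.134 0.676 0.724
  outer loop
   vertex 2.9 2.5 4.2
   vertex 3.4 3.9 2.8
   vertex 0.7 2.4 4.7
  endloop
 endfacet
 facet normal 0.221 -0.384 0.896
  outer loop
   vertex 2.9 2.5 4.2
   vertex 0.7 2.4 4.7
   vertex 2.9 1.1 3.6
  endloop
 endfacet
 facet normal 0.965 -0.103 0.241
  outer loop
   vertex 2.9 2.5 4.2
   vertex 2.9 1.1 3.6
   vertex 3.4 3.9 2.8
  endloop
 endfacet
 facet normal -0.578 -0.783 -0.230
  outer loop
   vertex 2.3 2.1 1.7
   vertex 2.9 1.1 3.6
   vertex 0.7 2.4 4.7
  endloop
 endfacet
 facet normal -0.869 -0.222 -0.441
  outer loop
   vertex 2.3 2.1 1.7
   vertex 0.7 2.4 4.7
   vertex 2.5 3.7 0.5
  endloop
 endfacet
 facet normal 0.755 -0.451 -0.476
  outer loop
   vertex 2.3 2.1 1.7
   vertex 2.5 3.7 0.5
   vertex 2.9 1.1 3.6
  endloop
 endfacet
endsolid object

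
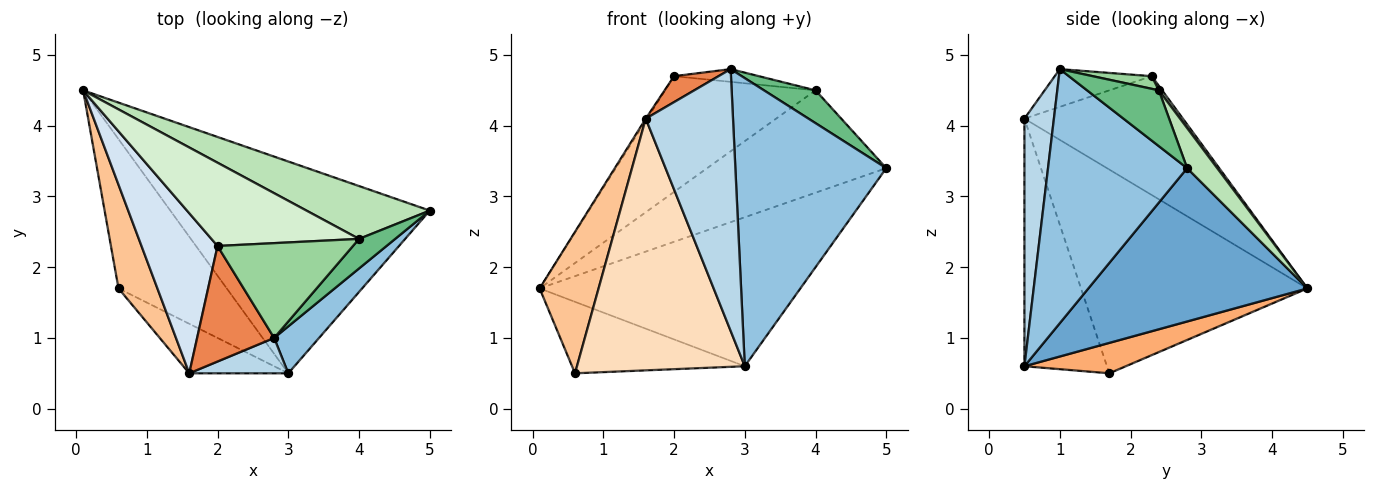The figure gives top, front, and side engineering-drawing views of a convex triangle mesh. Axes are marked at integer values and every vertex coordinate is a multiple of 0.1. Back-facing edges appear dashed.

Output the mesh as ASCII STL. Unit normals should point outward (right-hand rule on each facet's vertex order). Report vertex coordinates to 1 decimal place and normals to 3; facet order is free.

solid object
 facet normal 0.435 0.518 -0.736
  outer loop
   vertex 3.0 0.5 0.6
   vertex 0.1 4.5 1.7
   vertex 5.0 2.8 3.4
  endloop
 endfacet
 facet normal 0.673 -0.730 0.119
  outer loop
   vertex 2.8 1.0 4.8
   vertex 3.0 0.5 0.6
   vertex 5.0 2.8 3.4
  endloop
 endfacet
 facet normal 0.317 -0.940 0.127
  outer loop
   vertex 1.6 0.5 4.1
   vertex 3.0 0.5 0.6
   vertex 2.8 1.0 4.8
  endloop
 endfacet
 facet normal -0.842 0.008 0.539
  outer loop
   vertex 2.0 2.3 4.7
   vertex 0.1 4.5 1.7
   vertex 1.6 0.5 4.1
  endloop
 endfacet
 facet normal -0.431 -0.198 0.880
  outer loop
   vertex 2.0 2.3 4.7
   vertex 1.6 0.5 4.1
   vertex 2.8 1.0 4.8
  endloop
 endfacet
 facet normal 0.246 0.419 -0.874
  outer loop
   vertex 0.6 1.7 0.5
   vertex 0.1 4.5 1.7
   vertex 3.0 0.5 0.6
  endloop
 endfacet
 facet normal -0.952 -0.248 0.182
  outer loop
   vertex 0.6 1.7 0.5
   vertex 1.6 0.5 4.1
   vertex 0.1 4.5 1.7
  endloop
 endfacet
 facet normal -0.435 -0.884 -0.174
  outer loop
   vertex 0.6 1.7 0.5
   vertex 3.0 0.5 0.6
   vertex 1.6 0.5 4.1
  endloop
 endfacet
 facet normal 0.719 -0.516 0.466
  outer loop
   vertex 4.0 2.4 4.5
   vertex 2.8 1.0 4.8
   vertex 5.0 2.8 3.4
  endloop
 endfacet
 facet normal 0.092 0.133 0.987
  outer loop
   vertex 4.0 2.4 4.5
   vertex 2.0 2.3 4.7
   vertex 2.8 1.0 4.8
  endloop
 endfacet
 facet normal 0.148 0.879 0.454
  outer loop
   vertex 4.0 2.4 4.5
   vertex 5.0 2.8 3.4
   vertex 0.1 4.5 1.7
  endloop
 endfacet
 facet normal 0.018 0.812 0.584
  outer loop
   vertex 4.0 2.4 4.5
   vertex 0.1 4.5 1.7
   vertex 2.0 2.3 4.7
  endloop
 endfacet
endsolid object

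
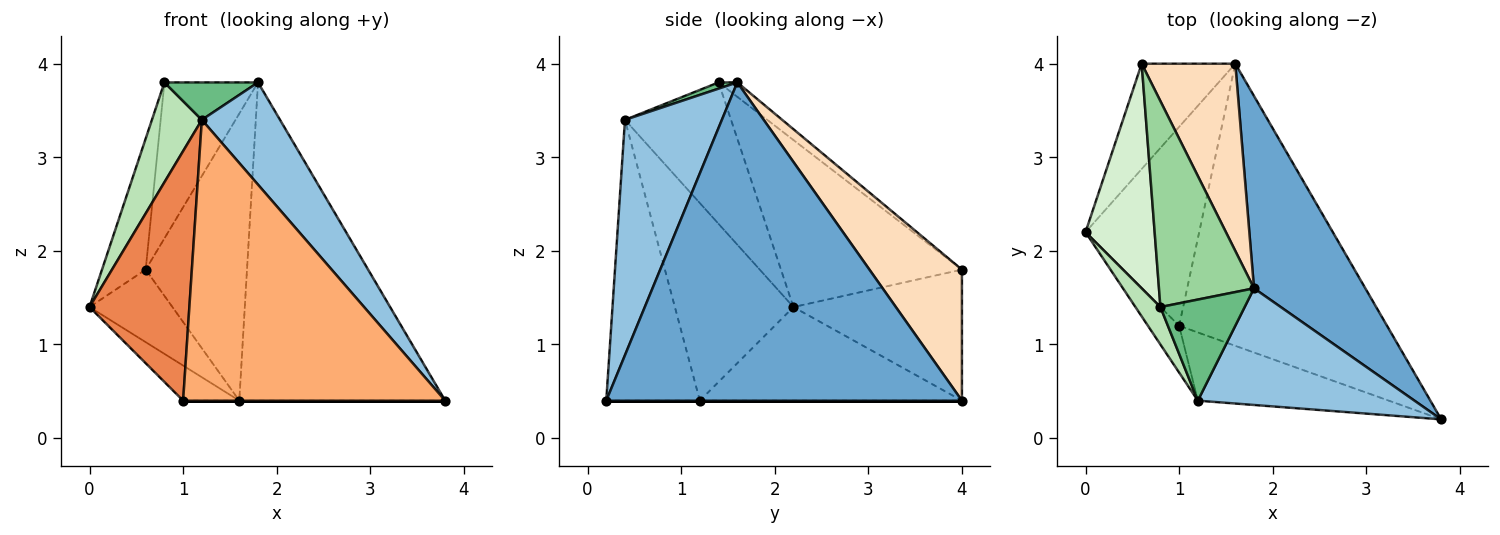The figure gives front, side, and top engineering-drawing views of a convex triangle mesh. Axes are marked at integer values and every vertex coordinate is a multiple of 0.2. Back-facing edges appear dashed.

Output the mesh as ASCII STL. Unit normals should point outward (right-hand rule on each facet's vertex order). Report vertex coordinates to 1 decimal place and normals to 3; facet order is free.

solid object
 facet normal 0.828 0.480 0.290
  outer loop
   vertex 1.8 1.6 3.8
   vertex 3.8 0.2 0.4
   vertex 1.6 4.0 0.4
  endloop
 endfacet
 facet normal 0.633 -0.510 0.582
  outer loop
   vertex 1.2 0.4 3.4
   vertex 3.8 0.2 0.4
   vertex 1.8 1.6 3.8
  endloop
 endfacet
 facet normal -0.630 0.135 -0.765
  outer loop
   vertex 1.0 1.2 0.4
   vertex 0.0 2.2 1.4
   vertex 1.6 4.0 0.4
  endloop
 endfacet
 facet normal 0.000 0.000 -1.000
  outer loop
   vertex 1.0 1.2 0.4
   vertex 1.6 4.0 0.4
   vertex 3.8 0.2 0.4
  endloop
 endfacet
 facet normal -0.759 -0.639 -0.120
  outer loop
   vertex 1.0 1.2 0.4
   vertex 1.2 0.4 3.4
   vertex 0.0 2.2 1.4
  endloop
 endfacet
 facet normal -0.328 -0.918 -0.223
  outer loop
   vertex 1.0 1.2 0.4
   vertex 3.8 0.2 0.4
   vertex 1.2 0.4 3.4
  endloop
 endfacet
 facet normal -0.755 0.372 -0.540
  outer loop
   vertex 0.6 4.0 1.8
   vertex 1.6 4.0 0.4
   vertex 0.0 2.2 1.4
  endloop
 endfacet
 facet normal 0.607 0.665 0.434
  outer loop
   vertex 0.6 4.0 1.8
   vertex 1.8 1.6 3.8
   vertex 1.6 4.0 0.4
  endloop
 endfacet
 facet normal 0.069 -0.346 0.935
  outer loop
   vertex 0.8 1.4 3.8
   vertex 1.2 0.4 3.4
   vertex 1.8 1.6 3.8
  endloop
 endfacet
 facet normal -0.120 0.600 0.791
  outer loop
   vertex 0.8 1.4 3.8
   vertex 1.8 1.6 3.8
   vertex 0.6 4.0 1.8
  endloop
 endfacet
 facet normal -0.894 -0.420 0.158
  outer loop
   vertex 0.8 1.4 3.8
   vertex 0.0 2.2 1.4
   vertex 1.2 0.4 3.4
  endloop
 endfacet
 facet normal -0.902 0.218 0.373
  outer loop
   vertex 0.8 1.4 3.8
   vertex 0.6 4.0 1.8
   vertex 0.0 2.2 1.4
  endloop
 endfacet
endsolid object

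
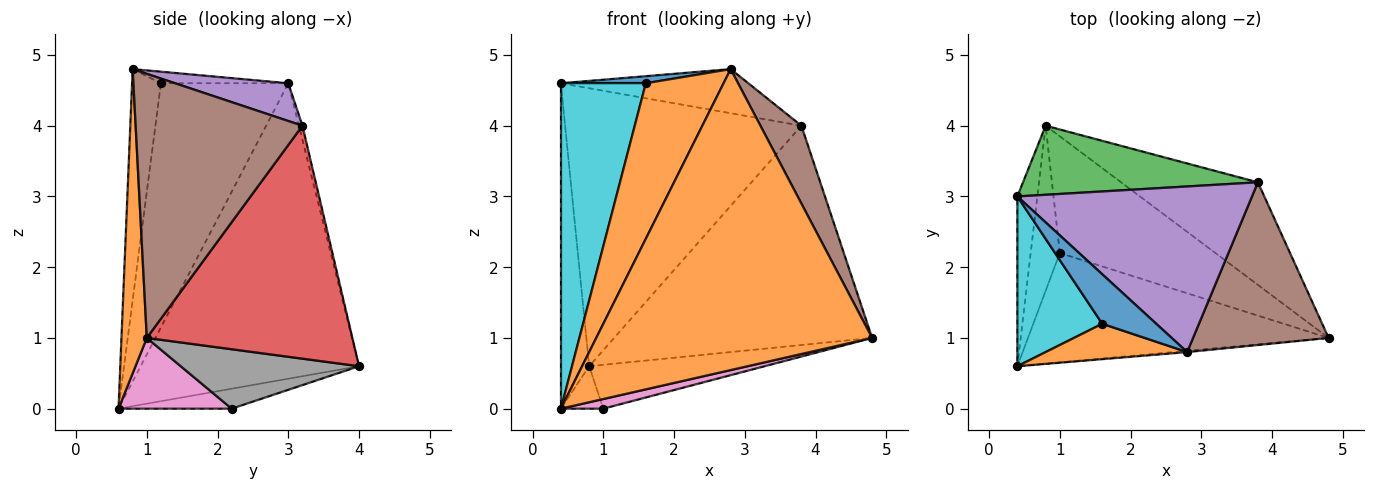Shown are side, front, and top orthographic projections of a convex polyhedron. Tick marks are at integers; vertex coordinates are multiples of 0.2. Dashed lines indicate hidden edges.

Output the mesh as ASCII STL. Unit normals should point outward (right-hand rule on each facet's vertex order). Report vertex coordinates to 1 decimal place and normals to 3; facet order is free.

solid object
 facet normal -0.989 0.128 -0.067
  outer loop
   vertex 0.8 4.0 0.6
   vertex 0.4 0.6 0.0
   vertex 0.4 3.0 4.6
  endloop
 endfacet
 facet normal 0.091 -0.996 -0.004
  outer loop
   vertex 2.8 0.8 4.8
   vertex 0.4 0.6 0.0
   vertex 4.8 1.0 1.0
  endloop
 endfacet
 facet normal -0.015 0.970 0.241
  outer loop
   vertex 3.8 3.2 4.0
   vertex 0.8 4.0 0.6
   vertex 0.4 3.0 4.6
  endloop
 endfacet
 facet normal 0.585 0.734 -0.344
  outer loop
   vertex 3.8 3.2 4.0
   vertex 4.8 1.0 1.0
   vertex 0.8 4.0 0.6
  endloop
 endfacet
 facet normal 0.154 0.254 0.955
  outer loop
   vertex 3.8 3.2 4.0
   vertex 0.4 3.0 4.6
   vertex 2.8 0.8 4.8
  endloop
 endfacet
 facet normal 0.869 -0.213 0.446
  outer loop
   vertex 3.8 3.2 4.0
   vertex 2.8 0.8 4.8
   vertex 4.8 1.0 1.0
  endloop
 endfacet
 facet normal 0.228 -0.086 -0.970
  outer loop
   vertex 1.0 2.2 0.0
   vertex 4.8 1.0 1.0
   vertex 0.4 0.6 0.0
  endloop
 endfacet
 facet normal 0.337 0.331 -0.881
  outer loop
   vertex 1.0 2.2 0.0
   vertex 0.8 4.0 0.6
   vertex 4.8 1.0 1.0
  endloop
 endfacet
 facet normal -0.553 0.207 -0.807
  outer loop
   vertex 1.0 2.2 0.0
   vertex 0.4 0.6 0.0
   vertex 0.8 4.0 0.6
  endloop
 endfacet
 facet normal -0.799 -0.533 0.278
  outer loop
   vertex 1.6 1.2 4.6
   vertex 0.4 3.0 4.6
   vertex 0.4 0.6 0.0
  endloop
 endfacet
 facet normal -0.208 -0.138 0.968
  outer loop
   vertex 1.6 1.2 4.6
   vertex 2.8 0.8 4.8
   vertex 0.4 3.0 4.6
  endloop
 endfacet
 facet normal -0.340 -0.917 0.208
  outer loop
   vertex 1.6 1.2 4.6
   vertex 0.4 0.6 0.0
   vertex 2.8 0.8 4.8
  endloop
 endfacet
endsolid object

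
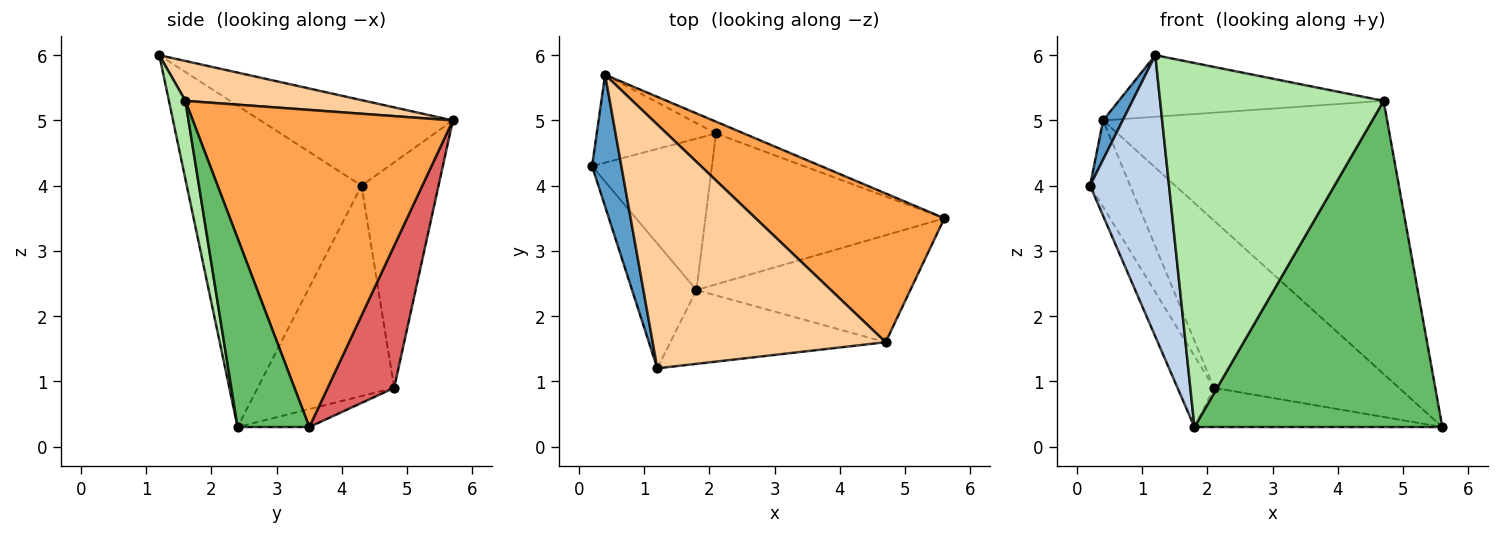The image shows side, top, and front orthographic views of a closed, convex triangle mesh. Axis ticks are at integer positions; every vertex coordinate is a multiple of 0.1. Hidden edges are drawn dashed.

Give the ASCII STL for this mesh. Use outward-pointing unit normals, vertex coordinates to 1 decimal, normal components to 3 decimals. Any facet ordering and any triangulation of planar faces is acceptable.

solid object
 facet normal -0.942 -0.096 0.322
  outer loop
   vertex 0.4 5.7 5.0
   vertex 0.2 4.3 4.0
   vertex 1.2 1.2 6.0
  endloop
 endfacet
 facet normal -0.896 -0.405 -0.180
  outer loop
   vertex 1.8 2.4 0.3
   vertex 1.2 1.2 6.0
   vertex 0.2 4.3 4.0
  endloop
 endfacet
 facet normal 0.627 0.684 0.373
  outer loop
   vertex 4.7 1.6 5.3
   vertex 5.6 3.5 0.3
   vertex 0.4 5.7 5.0
  endloop
 endfacet
 facet normal 0.164 0.242 0.956
  outer loop
   vertex 4.7 1.6 5.3
   vertex 0.4 5.7 5.0
   vertex 1.2 1.2 6.0
  endloop
 endfacet
 facet normal 0.265 -0.916 -0.300
  outer loop
   vertex 4.7 1.6 5.3
   vertex 1.8 2.4 0.3
   vertex 5.6 3.5 0.3
  endloop
 endfacet
 facet normal 0.072 -0.978 -0.198
  outer loop
   vertex 4.7 1.6 5.3
   vertex 1.2 1.2 6.0
   vertex 1.8 2.4 0.3
  endloop
 endfacet
 facet normal 0.337 0.939 -0.066
  outer loop
   vertex 2.1 4.8 0.9
   vertex 0.4 5.7 5.0
   vertex 5.6 3.5 0.3
  endloop
 endfacet
 facet normal -0.072 0.250 -0.965
  outer loop
   vertex 2.1 4.8 0.9
   vertex 5.6 3.5 0.3
   vertex 1.8 2.4 0.3
  endloop
 endfacet
 facet normal -0.803 0.418 -0.425
  outer loop
   vertex 2.1 4.8 0.9
   vertex 0.2 4.3 4.0
   vertex 0.4 5.7 5.0
  endloop
 endfacet
 facet normal -0.846 0.226 -0.482
  outer loop
   vertex 2.1 4.8 0.9
   vertex 1.8 2.4 0.3
   vertex 0.2 4.3 4.0
  endloop
 endfacet
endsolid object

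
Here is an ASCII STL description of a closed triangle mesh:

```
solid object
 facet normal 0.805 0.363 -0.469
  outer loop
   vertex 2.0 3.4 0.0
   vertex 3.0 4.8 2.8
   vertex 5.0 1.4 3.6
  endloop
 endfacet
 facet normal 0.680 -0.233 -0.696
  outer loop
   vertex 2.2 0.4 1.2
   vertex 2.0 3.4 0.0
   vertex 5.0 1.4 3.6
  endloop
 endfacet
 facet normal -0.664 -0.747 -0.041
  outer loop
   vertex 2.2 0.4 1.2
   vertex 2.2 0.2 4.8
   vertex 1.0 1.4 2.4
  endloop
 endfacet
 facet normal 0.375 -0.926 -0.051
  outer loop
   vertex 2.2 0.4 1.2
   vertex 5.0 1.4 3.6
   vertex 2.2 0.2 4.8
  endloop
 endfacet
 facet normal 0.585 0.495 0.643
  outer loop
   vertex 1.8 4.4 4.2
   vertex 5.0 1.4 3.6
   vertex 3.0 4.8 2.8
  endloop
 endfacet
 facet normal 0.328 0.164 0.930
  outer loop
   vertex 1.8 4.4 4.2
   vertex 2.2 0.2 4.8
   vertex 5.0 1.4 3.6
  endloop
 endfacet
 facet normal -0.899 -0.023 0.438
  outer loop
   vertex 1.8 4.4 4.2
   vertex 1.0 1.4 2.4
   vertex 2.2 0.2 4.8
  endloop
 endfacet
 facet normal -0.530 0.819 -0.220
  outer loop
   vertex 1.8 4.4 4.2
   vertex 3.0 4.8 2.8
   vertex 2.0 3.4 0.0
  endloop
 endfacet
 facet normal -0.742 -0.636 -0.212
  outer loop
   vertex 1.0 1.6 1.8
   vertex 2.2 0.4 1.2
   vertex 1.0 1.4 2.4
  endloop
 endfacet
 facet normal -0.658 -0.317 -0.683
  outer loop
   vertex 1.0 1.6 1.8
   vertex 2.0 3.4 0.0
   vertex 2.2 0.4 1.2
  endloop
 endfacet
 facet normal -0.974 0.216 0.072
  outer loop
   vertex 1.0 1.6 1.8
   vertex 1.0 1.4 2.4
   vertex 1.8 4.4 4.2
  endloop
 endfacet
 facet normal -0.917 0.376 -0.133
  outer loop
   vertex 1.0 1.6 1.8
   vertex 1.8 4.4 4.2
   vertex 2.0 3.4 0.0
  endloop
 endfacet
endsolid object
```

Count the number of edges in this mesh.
18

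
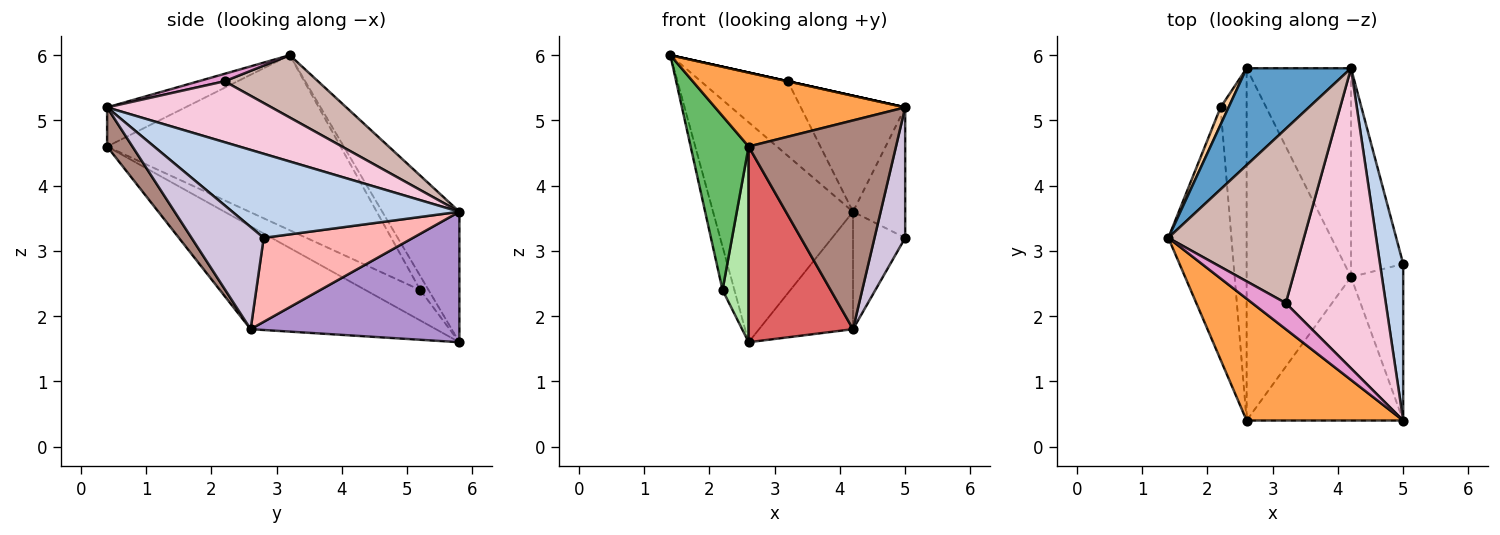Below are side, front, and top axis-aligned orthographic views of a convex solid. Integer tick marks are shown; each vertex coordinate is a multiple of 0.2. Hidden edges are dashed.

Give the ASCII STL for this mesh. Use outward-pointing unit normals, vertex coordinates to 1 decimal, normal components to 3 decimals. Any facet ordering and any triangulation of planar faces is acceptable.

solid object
 facet normal -0.450 0.817 0.360
  outer loop
   vertex 2.6 5.8 1.6
   vertex 1.4 3.2 6.0
   vertex 4.2 5.8 3.6
  endloop
 endfacet
 facet normal 0.941 0.216 0.260
  outer loop
   vertex 5.0 0.4 5.2
   vertex 5.0 2.8 3.2
   vertex 4.2 5.8 3.6
  endloop
 endfacet
 facet normal -0.209 -0.508 0.836
  outer loop
   vertex 5.0 0.4 5.2
   vertex 1.4 3.2 6.0
   vertex 2.6 0.4 4.6
  endloop
 endfacet
 facet normal -0.545 0.778 0.311
  outer loop
   vertex 2.2 5.2 2.4
   vertex 1.4 3.2 6.0
   vertex 2.6 5.8 1.6
  endloop
 endfacet
 facet normal -0.916 -0.228 -0.330
  outer loop
   vertex 2.2 5.2 2.4
   vertex 2.6 0.4 4.6
   vertex 1.4 3.2 6.0
  endloop
 endfacet
 facet normal -0.714 -0.340 -0.612
  outer loop
   vertex 2.2 5.2 2.4
   vertex 2.6 5.8 1.6
   vertex 2.6 0.4 4.6
  endloop
 endfacet
 facet normal -0.653 -0.368 -0.662
  outer loop
   vertex 4.2 2.6 1.8
   vertex 2.6 0.4 4.6
   vertex 2.6 5.8 1.6
  endloop
 endfacet
 facet normal 0.814 0.285 -0.506
  outer loop
   vertex 4.2 2.6 1.8
   vertex 4.2 5.8 3.6
   vertex 5.0 2.8 3.2
  endloop
 endfacet
 facet normal 0.737 0.332 -0.589
  outer loop
   vertex 4.2 2.6 1.8
   vertex 2.6 5.8 1.6
   vertex 4.2 5.8 3.6
  endloop
 endfacet
 facet normal 0.833 -0.354 -0.425
  outer loop
   vertex 4.2 2.6 1.8
   vertex 5.0 2.8 3.2
   vertex 5.0 0.4 5.2
  endloop
 endfacet
 facet normal 0.140 -0.816 -0.561
  outer loop
   vertex 4.2 2.6 1.8
   vertex 5.0 0.4 5.2
   vertex 2.6 0.4 4.6
  endloop
 endfacet
 facet normal 0.389 0.362 0.847
  outer loop
   vertex 3.2 2.2 5.6
   vertex 4.2 5.8 3.6
   vertex 1.4 3.2 6.0
  endloop
 endfacet
 facet normal 0.217 0.000 0.976
  outer loop
   vertex 3.2 2.2 5.6
   vertex 1.4 3.2 6.0
   vertex 5.0 0.4 5.2
  endloop
 endfacet
 facet normal 0.494 0.313 0.811
  outer loop
   vertex 3.2 2.2 5.6
   vertex 5.0 0.4 5.2
   vertex 4.2 5.8 3.6
  endloop
 endfacet
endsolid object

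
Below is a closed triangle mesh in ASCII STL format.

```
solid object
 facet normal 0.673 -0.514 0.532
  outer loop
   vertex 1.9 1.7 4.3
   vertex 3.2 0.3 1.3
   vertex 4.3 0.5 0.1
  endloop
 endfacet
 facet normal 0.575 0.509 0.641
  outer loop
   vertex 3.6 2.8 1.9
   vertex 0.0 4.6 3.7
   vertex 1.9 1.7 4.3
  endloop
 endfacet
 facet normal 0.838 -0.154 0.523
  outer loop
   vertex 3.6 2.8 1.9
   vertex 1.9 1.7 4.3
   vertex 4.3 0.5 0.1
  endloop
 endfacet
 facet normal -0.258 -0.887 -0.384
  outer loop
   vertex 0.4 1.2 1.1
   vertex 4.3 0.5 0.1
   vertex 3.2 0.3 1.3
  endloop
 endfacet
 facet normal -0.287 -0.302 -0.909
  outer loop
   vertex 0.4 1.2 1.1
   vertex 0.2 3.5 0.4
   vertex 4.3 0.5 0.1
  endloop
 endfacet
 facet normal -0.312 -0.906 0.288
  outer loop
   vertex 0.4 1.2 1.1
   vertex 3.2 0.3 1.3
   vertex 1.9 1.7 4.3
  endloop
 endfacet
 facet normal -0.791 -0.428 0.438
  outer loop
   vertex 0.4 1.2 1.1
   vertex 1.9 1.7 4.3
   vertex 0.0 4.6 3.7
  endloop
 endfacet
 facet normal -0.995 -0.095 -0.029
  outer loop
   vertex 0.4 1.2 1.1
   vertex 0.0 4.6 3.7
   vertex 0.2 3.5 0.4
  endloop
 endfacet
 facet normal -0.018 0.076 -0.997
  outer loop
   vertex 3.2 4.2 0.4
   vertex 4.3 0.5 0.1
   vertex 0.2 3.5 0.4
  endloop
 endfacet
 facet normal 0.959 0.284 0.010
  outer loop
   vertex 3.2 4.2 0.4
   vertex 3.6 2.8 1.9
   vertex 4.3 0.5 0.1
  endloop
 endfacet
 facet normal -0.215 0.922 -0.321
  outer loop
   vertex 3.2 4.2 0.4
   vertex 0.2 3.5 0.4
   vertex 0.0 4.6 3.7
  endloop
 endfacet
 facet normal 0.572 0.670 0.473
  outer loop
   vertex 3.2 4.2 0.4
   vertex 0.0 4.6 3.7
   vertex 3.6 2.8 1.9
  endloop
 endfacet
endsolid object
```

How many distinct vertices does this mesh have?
8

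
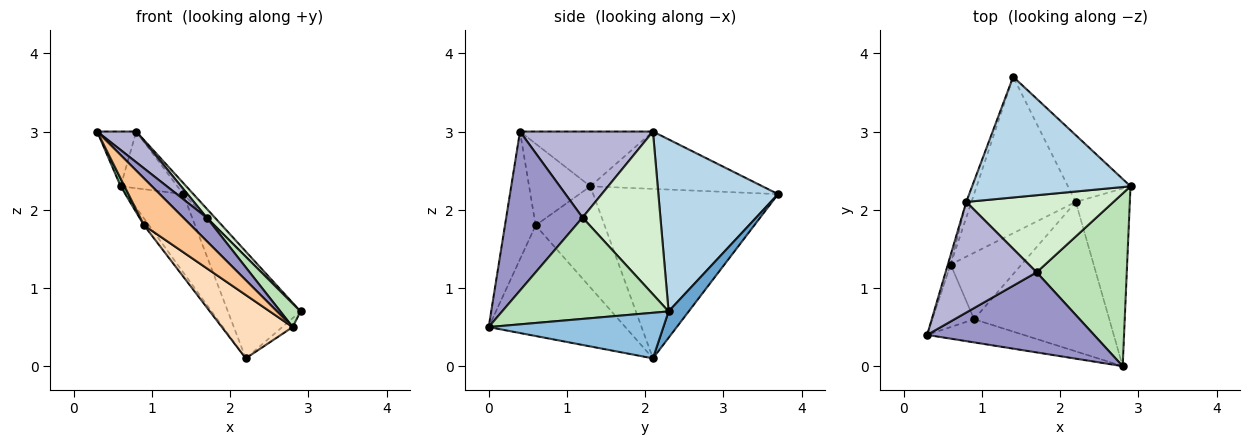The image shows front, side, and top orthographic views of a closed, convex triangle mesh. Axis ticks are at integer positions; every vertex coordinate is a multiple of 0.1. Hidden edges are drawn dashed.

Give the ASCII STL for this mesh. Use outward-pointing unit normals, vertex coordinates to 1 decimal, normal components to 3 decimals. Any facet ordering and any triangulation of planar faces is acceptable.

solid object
 facet normal 0.226 0.814 -0.535
  outer loop
   vertex 2.2 2.1 0.1
   vertex 1.4 3.7 2.2
   vertex 2.9 2.3 0.7
  endloop
 endfacet
 facet normal 0.644 0.038 -0.764
  outer loop
   vertex 2.8 0.0 0.5
   vertex 2.2 2.1 0.1
   vertex 2.9 2.3 0.7
  endloop
 endfacet
 facet normal 0.734 0.063 0.676
  outer loop
   vertex 0.8 2.1 3.0
   vertex 2.9 2.3 0.7
   vertex 1.4 3.7 2.2
  endloop
 endfacet
 facet normal -0.824 0.253 -0.507
  outer loop
   vertex 0.6 1.3 2.3
   vertex 1.4 3.7 2.2
   vertex 2.2 2.1 0.1
  endloop
 endfacet
 facet normal -0.958 0.282 -0.048
  outer loop
   vertex 0.6 1.3 2.3
   vertex 0.3 0.4 3.0
   vertex 0.8 2.1 3.0
  endloop
 endfacet
 facet normal -0.946 0.312 -0.086
  outer loop
   vertex 0.6 1.3 2.3
   vertex 0.8 2.1 3.0
   vertex 1.4 3.7 2.2
  endloop
 endfacet
 facet normal -0.506 -0.774 -0.382
  outer loop
   vertex 0.9 0.6 1.8
   vertex 2.8 0.0 0.5
   vertex 0.3 0.4 3.0
  endloop
 endfacet
 facet normal -0.602 -0.312 -0.735
  outer loop
   vertex 0.9 0.6 1.8
   vertex 2.2 2.1 0.1
   vertex 2.8 0.0 0.5
  endloop
 endfacet
 facet normal -0.889 -0.057 -0.454
  outer loop
   vertex 0.9 0.6 1.8
   vertex 0.3 0.4 3.0
   vertex 0.6 1.3 2.3
  endloop
 endfacet
 facet normal -0.817 0.059 -0.573
  outer loop
   vertex 0.9 0.6 1.8
   vertex 0.6 1.3 2.3
   vertex 2.2 2.1 0.1
  endloop
 endfacet
 facet normal 0.744 -0.090 0.662
  outer loop
   vertex 1.7 1.2 1.9
   vertex 2.8 0.0 0.5
   vertex 2.9 2.3 0.7
  endloop
 endfacet
 facet normal 0.740 -0.078 0.669
  outer loop
   vertex 1.7 1.2 1.9
   vertex 2.9 2.3 0.7
   vertex 0.8 2.1 3.0
  endloop
 endfacet
 facet normal 0.675 -0.207 0.708
  outer loop
   vertex 1.7 1.2 1.9
   vertex 0.3 0.4 3.0
   vertex 2.8 0.0 0.5
  endloop
 endfacet
 facet normal 0.673 -0.198 0.713
  outer loop
   vertex 1.7 1.2 1.9
   vertex 0.8 2.1 3.0
   vertex 0.3 0.4 3.0
  endloop
 endfacet
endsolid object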